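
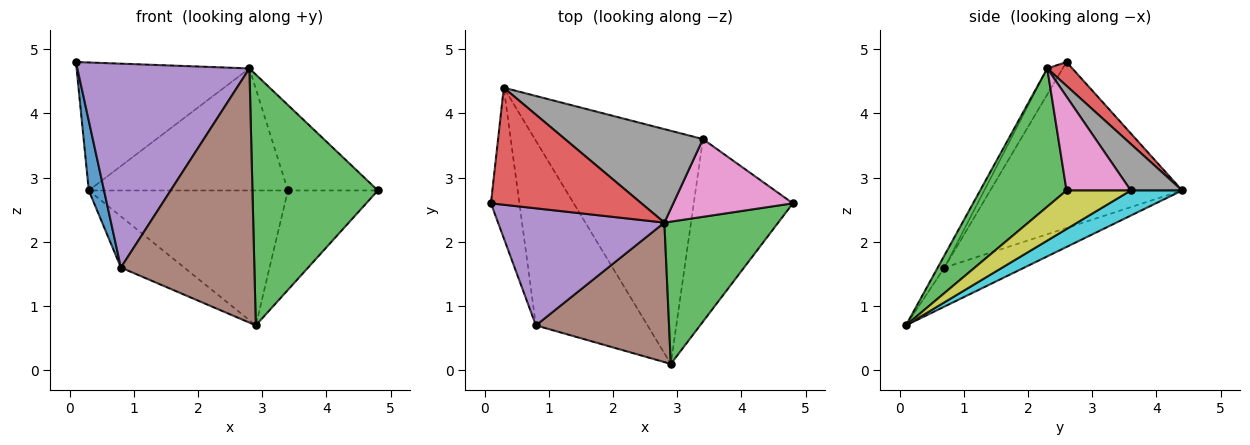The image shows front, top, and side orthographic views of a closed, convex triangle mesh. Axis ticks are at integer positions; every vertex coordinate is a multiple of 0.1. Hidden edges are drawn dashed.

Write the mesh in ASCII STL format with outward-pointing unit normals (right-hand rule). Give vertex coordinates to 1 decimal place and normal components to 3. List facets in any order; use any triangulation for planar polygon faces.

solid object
 facet normal -0.983 -0.078 -0.169
  outer loop
   vertex 0.8 0.7 1.6
   vertex 0.1 2.6 4.8
   vertex 0.3 4.4 2.8
  endloop
 endfacet
 facet normal -0.319 0.253 -0.913
  outer loop
   vertex 0.8 0.7 1.6
   vertex 0.3 4.4 2.8
   vertex 2.9 0.1 0.7
  endloop
 endfacet
 facet normal 0.514 -0.746 0.423
  outer loop
   vertex 2.8 2.3 4.7
   vertex 2.9 0.1 0.7
   vertex 4.8 2.6 2.8
  endloop
 endfacet
 facet normal 0.106 0.734 0.671
  outer loop
   vertex 2.8 2.3 4.7
   vertex 0.3 4.4 2.8
   vertex 0.1 2.6 4.8
  endloop
 endfacet
 facet normal -0.078 -0.865 0.496
  outer loop
   vertex 2.8 2.3 4.7
   vertex 0.1 2.6 4.8
   vertex 0.8 0.7 1.6
  endloop
 endfacet
 facet normal -0.044 -0.876 0.481
  outer loop
   vertex 2.8 2.3 4.7
   vertex 0.8 0.7 1.6
   vertex 2.9 0.1 0.7
  endloop
 endfacet
 facet normal 0.467 0.654 0.595
  outer loop
   vertex 3.4 3.6 2.8
   vertex 2.8 2.3 4.7
   vertex 4.8 2.6 2.8
  endloop
 endfacet
 facet normal 0.201 0.778 0.596
  outer loop
   vertex 3.4 3.6 2.8
   vertex 0.3 4.4 2.8
   vertex 2.8 2.3 4.7
  endloop
 endfacet
 facet normal 0.323 0.453 -0.831
  outer loop
   vertex 3.4 3.6 2.8
   vertex 4.8 2.6 2.8
   vertex 2.9 0.1 0.7
  endloop
 endfacet
 facet normal 0.128 0.497 -0.858
  outer loop
   vertex 3.4 3.6 2.8
   vertex 2.9 0.1 0.7
   vertex 0.3 4.4 2.8
  endloop
 endfacet
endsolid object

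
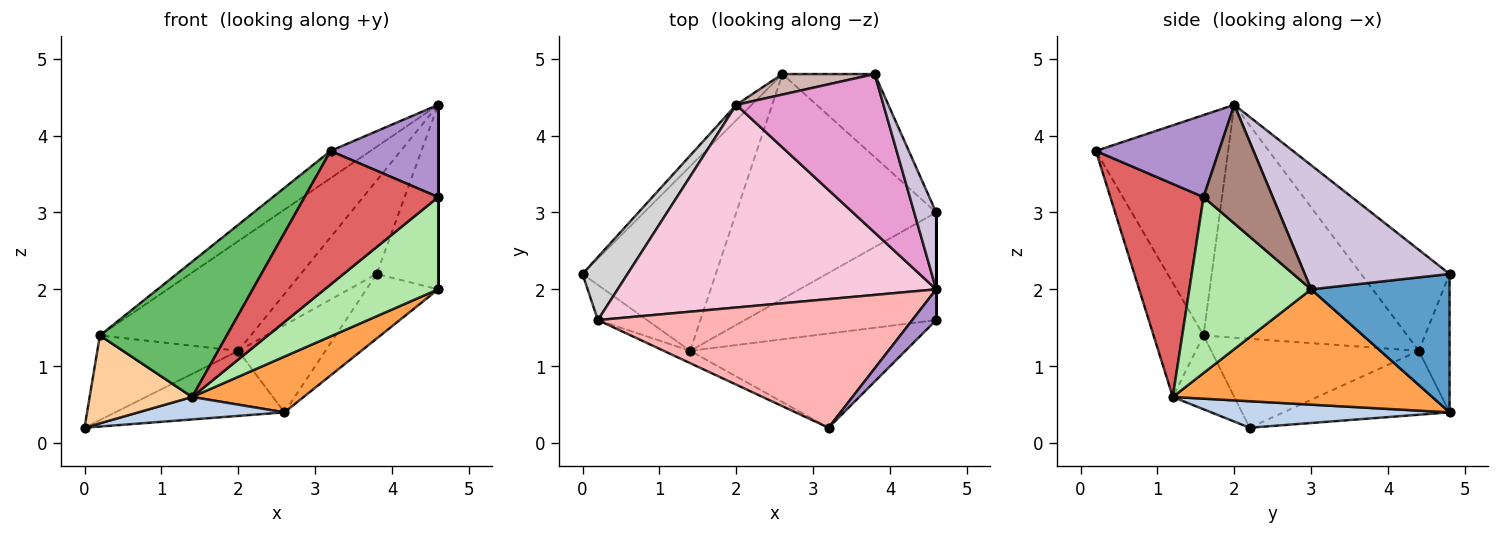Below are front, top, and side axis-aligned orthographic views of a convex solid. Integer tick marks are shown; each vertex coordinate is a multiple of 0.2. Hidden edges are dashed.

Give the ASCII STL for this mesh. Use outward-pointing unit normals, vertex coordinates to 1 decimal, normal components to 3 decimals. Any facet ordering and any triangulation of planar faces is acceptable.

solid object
 facet normal 0.764 0.396 -0.509
  outer loop
   vertex 2.6 4.8 0.4
   vertex 3.8 4.8 2.2
   vertex 4.6 3.0 2.0
  endloop
 endfacet
 facet normal 0.194 -0.119 -0.974
  outer loop
   vertex 1.4 1.2 0.6
   vertex 0.0 2.2 0.2
   vertex 2.6 4.8 0.4
  endloop
 endfacet
 facet normal 0.489 -0.210 -0.847
  outer loop
   vertex 1.4 1.2 0.6
   vertex 2.6 4.8 0.4
   vertex 4.6 3.0 2.0
  endloop
 endfacet
 facet normal -0.487 -0.811 -0.324
  outer loop
   vertex 0.2 1.6 1.4
   vertex 0.0 2.2 0.2
   vertex 1.4 1.2 0.6
  endloop
 endfacet
 facet normal -0.365 -0.927 -0.084
  outer loop
   vertex 0.2 1.6 1.4
   vertex 1.4 1.2 0.6
   vertex 3.2 0.2 3.8
  endloop
 endfacet
 facet normal 0.572 -0.534 -0.623
  outer loop
   vertex 4.6 1.6 3.2
   vertex 1.4 1.2 0.6
   vertex 4.6 3.0 2.0
  endloop
 endfacet
 facet normal 0.495 -0.710 -0.501
  outer loop
   vertex 4.6 1.6 3.2
   vertex 3.2 0.2 3.8
   vertex 1.4 1.2 0.6
  endloop
 endfacet
 facet normal -0.566 0.171 0.807
  outer loop
   vertex 4.6 2.0 4.4
   vertex 0.2 1.6 1.4
   vertex 3.2 0.2 3.8
  endloop
 endfacet
 facet normal 0.735 -0.643 0.214
  outer loop
   vertex 4.6 2.0 4.4
   vertex 3.2 0.2 3.8
   vertex 4.6 1.6 3.2
  endloop
 endfacet
 facet normal 0.908 0.386 0.161
  outer loop
   vertex 4.6 2.0 4.4
   vertex 4.6 3.0 2.0
   vertex 3.8 4.8 2.2
  endloop
 endfacet
 facet normal 1.000 0.000 0.000
  outer loop
   vertex 4.6 2.0 4.4
   vertex 4.6 1.6 3.2
   vertex 4.6 3.0 2.0
  endloop
 endfacet
 facet normal -0.325 0.921 0.217
  outer loop
   vertex 2.0 4.4 1.2
   vertex 3.8 4.8 2.2
   vertex 2.6 4.8 0.4
  endloop
 endfacet
 facet normal -0.509 0.437 0.741
  outer loop
   vertex 2.0 4.4 1.2
   vertex 4.6 2.0 4.4
   vertex 3.8 4.8 2.2
  endloop
 endfacet
 facet normal -0.541 0.400 0.740
  outer loop
   vertex 2.0 4.4 1.2
   vertex 0.2 1.6 1.4
   vertex 4.6 2.0 4.4
  endloop
 endfacet
 facet normal -0.691 0.704 -0.166
  outer loop
   vertex 2.0 4.4 1.2
   vertex 2.6 4.8 0.4
   vertex 0.0 2.2 0.2
  endloop
 endfacet
 facet normal -0.763 0.518 0.386
  outer loop
   vertex 2.0 4.4 1.2
   vertex 0.0 2.2 0.2
   vertex 0.2 1.6 1.4
  endloop
 endfacet
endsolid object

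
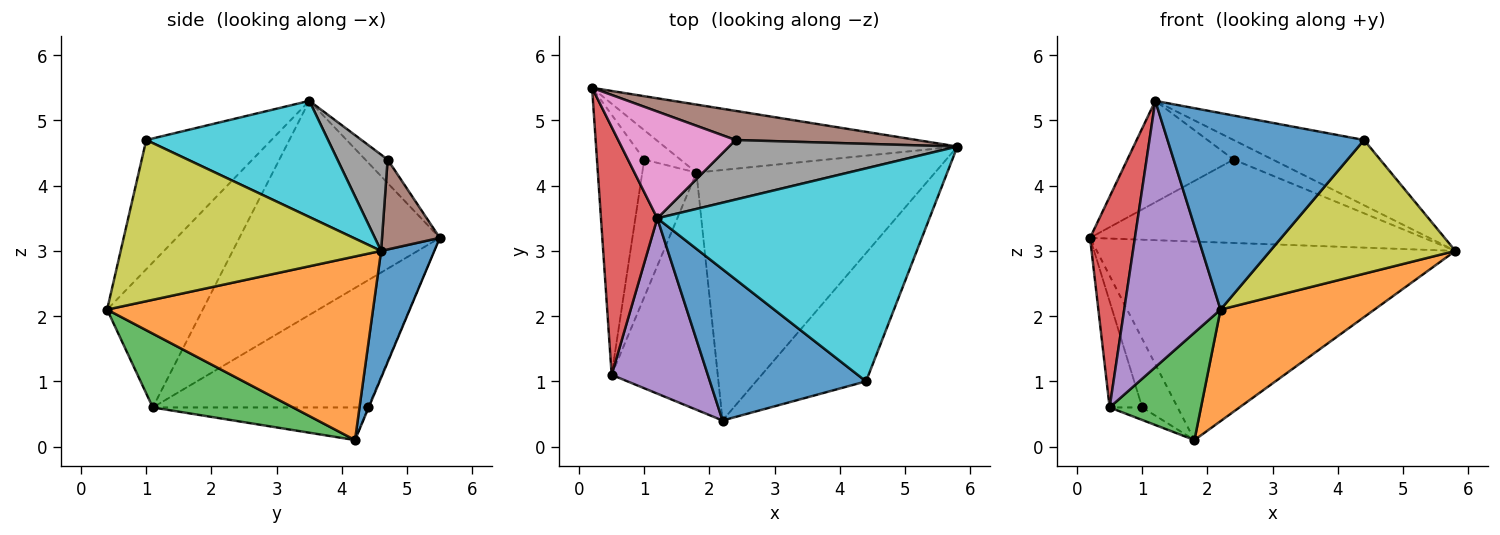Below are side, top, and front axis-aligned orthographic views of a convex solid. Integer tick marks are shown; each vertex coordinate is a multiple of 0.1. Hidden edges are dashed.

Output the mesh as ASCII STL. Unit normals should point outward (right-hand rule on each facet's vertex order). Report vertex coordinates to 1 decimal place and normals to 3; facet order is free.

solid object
 facet normal 0.139 0.937 -0.321
  outer loop
   vertex 1.8 4.2 0.1
   vertex 0.2 5.5 3.2
   vertex 5.8 4.6 3.0
  endloop
 endfacet
 facet normal 0.575 -0.333 -0.747
  outer loop
   vertex 1.8 4.2 0.1
   vertex 5.8 4.6 3.0
   vertex 2.2 0.4 2.1
  endloop
 endfacet
 facet normal 0.535 -0.349 -0.769
  outer loop
   vertex 0.5 1.1 0.6
   vertex 1.8 4.2 0.1
   vertex 2.2 0.4 2.1
  endloop
 endfacet
 facet normal -0.945 -0.211 0.249
  outer loop
   vertex 0.5 1.1 0.6
   vertex 1.2 3.5 5.3
   vertex 0.2 5.5 3.2
  endloop
 endfacet
 facet normal -0.638 -0.643 0.423
  outer loop
   vertex 0.5 1.1 0.6
   vertex 2.2 0.4 2.1
   vertex 1.2 3.5 5.3
  endloop
 endfacet
 facet normal 0.161 0.932 0.325
  outer loop
   vertex 2.4 4.7 4.4
   vertex 5.8 4.6 3.0
   vertex 0.2 5.5 3.2
  endloop
 endfacet
 facet normal -0.143 0.682 0.717
  outer loop
   vertex 2.4 4.7 4.4
   vertex 0.2 5.5 3.2
   vertex 1.2 3.5 5.3
  endloop
 endfacet
 facet normal 0.372 0.290 0.882
  outer loop
   vertex 2.4 4.7 4.4
   vertex 1.2 3.5 5.3
   vertex 5.8 4.6 3.0
  endloop
 endfacet
 facet normal 0.712 -0.506 -0.486
  outer loop
   vertex 4.4 1.0 4.7
   vertex 2.2 0.4 2.1
   vertex 5.8 4.6 3.0
  endloop
 endfacet
 facet normal 0.378 0.271 0.885
  outer loop
   vertex 4.4 1.0 4.7
   vertex 5.8 4.6 3.0
   vertex 1.2 3.5 5.3
  endloop
 endfacet
 facet normal -0.451 -0.707 0.545
  outer loop
   vertex 4.4 1.0 4.7
   vertex 1.2 3.5 5.3
   vertex 2.2 0.4 2.1
  endloop
 endfacet
 facet normal -0.016 0.919 -0.394
  outer loop
   vertex 1.0 4.4 0.6
   vertex 0.2 5.5 3.2
   vertex 1.8 4.2 0.1
  endloop
 endfacet
 facet normal -0.928 0.141 -0.345
  outer loop
   vertex 1.0 4.4 0.6
   vertex 0.5 1.1 0.6
   vertex 0.2 5.5 3.2
  endloop
 endfacet
 facet normal -0.514 0.078 -0.854
  outer loop
   vertex 1.0 4.4 0.6
   vertex 1.8 4.2 0.1
   vertex 0.5 1.1 0.6
  endloop
 endfacet
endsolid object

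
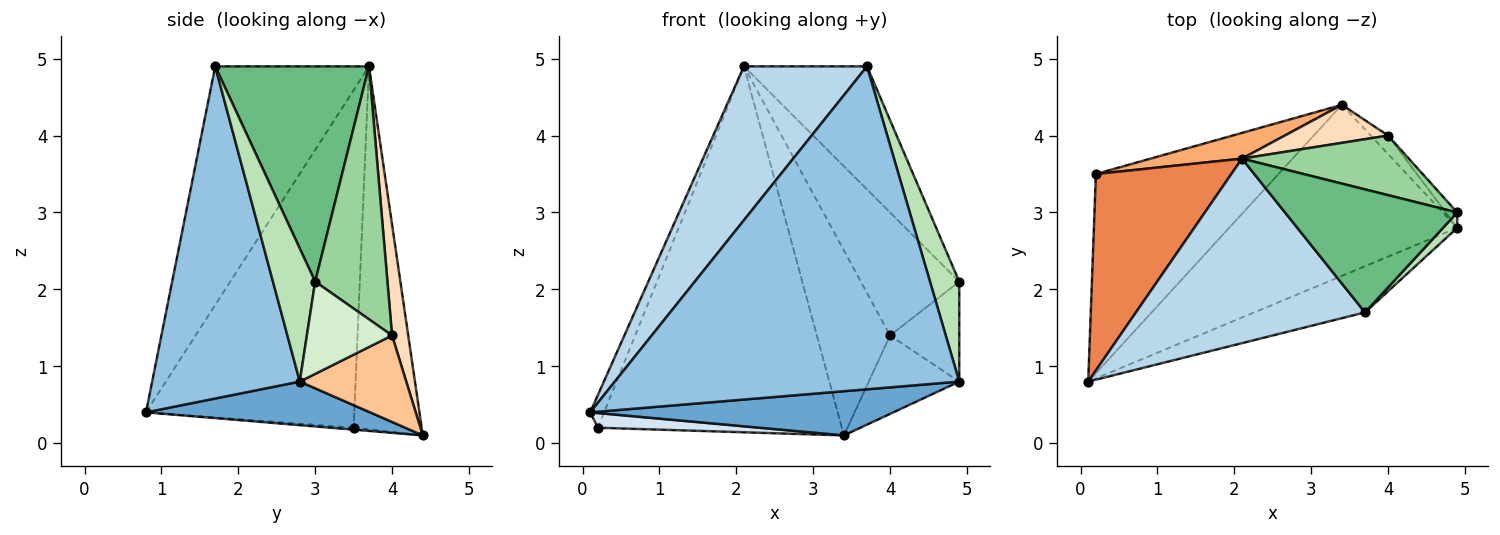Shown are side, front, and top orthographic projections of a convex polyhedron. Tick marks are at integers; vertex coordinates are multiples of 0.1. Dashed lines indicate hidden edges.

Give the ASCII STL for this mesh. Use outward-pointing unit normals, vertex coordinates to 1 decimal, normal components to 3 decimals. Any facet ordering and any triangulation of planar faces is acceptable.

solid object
 facet normal 0.182 -0.246 -0.952
  outer loop
   vertex 3.4 4.4 0.1
   vertex 4.9 2.8 0.8
   vertex 0.1 0.8 0.4
  endloop
 endfacet
 facet normal 0.391 -0.911 -0.130
  outer loop
   vertex 3.7 1.7 4.9
   vertex 0.1 0.8 0.4
   vertex 4.9 2.8 0.8
  endloop
 endfacet
 facet normal -0.625 -0.500 0.600
  outer loop
   vertex 3.7 1.7 4.9
   vertex 2.1 3.7 4.9
   vertex 0.1 0.8 0.4
  endloop
 endfacet
 facet normal -0.010 -0.073 -0.997
  outer loop
   vertex 0.2 3.5 0.2
   vertex 3.4 4.4 0.1
   vertex 0.1 0.8 0.4
  endloop
 endfacet
 facet normal -0.926 0.062 0.372
  outer loop
   vertex 0.2 3.5 0.2
   vertex 0.1 0.8 0.4
   vertex 2.1 3.7 4.9
  endloop
 endfacet
 facet normal -0.268 0.961 0.068
  outer loop
   vertex 0.2 3.5 0.2
   vertex 2.1 3.7 4.9
   vertex 3.4 4.4 0.1
  endloop
 endfacet
 facet normal 0.753 0.640 -0.151
  outer loop
   vertex 4.0 4.0 1.4
   vertex 4.9 2.8 0.8
   vertex 3.4 4.4 0.1
  endloop
 endfacet
 facet normal 0.212 0.957 0.197
  outer loop
   vertex 4.0 4.0 1.4
   vertex 3.4 4.4 0.1
   vertex 2.1 3.7 4.9
  endloop
 endfacet
 facet normal 0.662 0.530 0.530
  outer loop
   vertex 4.9 3.0 2.1
   vertex 2.1 3.7 4.9
   vertex 3.7 1.7 4.9
  endloop
 endfacet
 facet normal 0.551 0.751 0.364
  outer loop
   vertex 4.9 3.0 2.1
   vertex 4.0 4.0 1.4
   vertex 2.1 3.7 4.9
  endloop
 endfacet
 facet normal 0.819 -0.568 0.087
  outer loop
   vertex 4.9 3.0 2.1
   vertex 3.7 1.7 4.9
   vertex 4.9 2.8 0.8
  endloop
 endfacet
 facet normal 0.772 0.628 -0.097
  outer loop
   vertex 4.9 3.0 2.1
   vertex 4.9 2.8 0.8
   vertex 4.0 4.0 1.4
  endloop
 endfacet
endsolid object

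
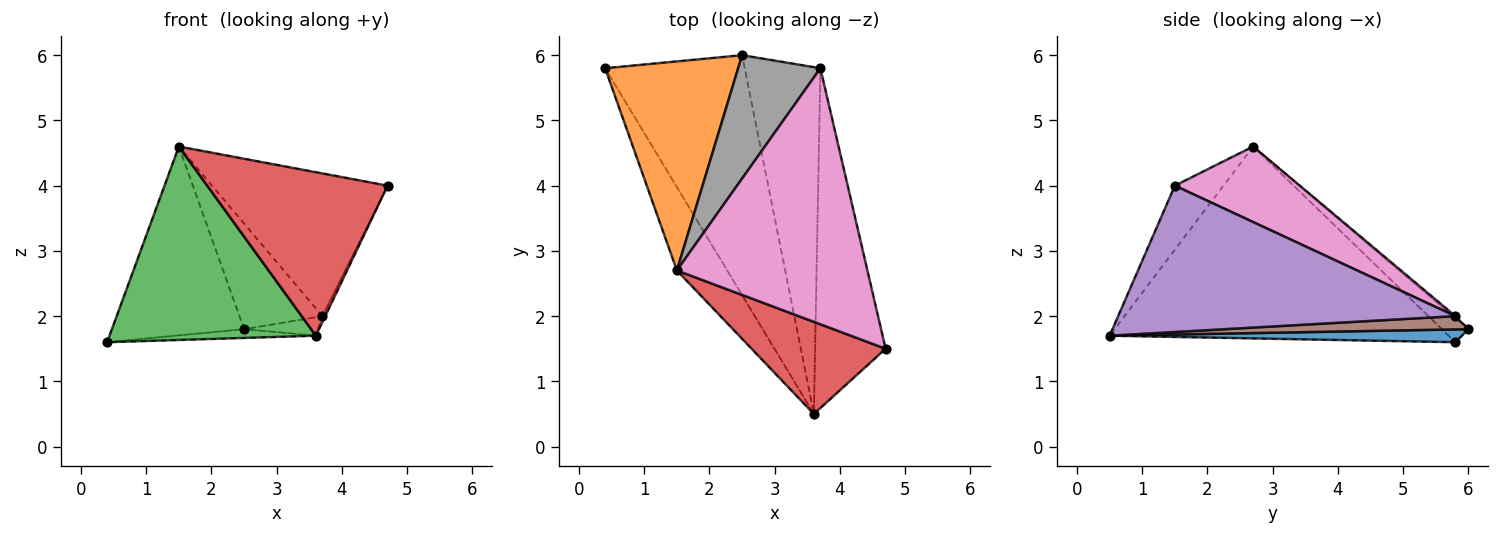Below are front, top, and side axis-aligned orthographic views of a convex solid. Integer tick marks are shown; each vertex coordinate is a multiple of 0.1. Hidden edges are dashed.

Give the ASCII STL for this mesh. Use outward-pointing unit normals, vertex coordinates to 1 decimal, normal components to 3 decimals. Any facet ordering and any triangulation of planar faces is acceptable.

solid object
 facet normal 0.091 0.036 -0.995
  outer loop
   vertex 3.6 0.5 1.7
   vertex 0.4 5.8 1.6
   vertex 2.5 6.0 1.8
  endloop
 endfacet
 facet normal -0.133 0.664 0.735
  outer loop
   vertex 1.5 2.7 4.6
   vertex 2.5 6.0 1.8
   vertex 0.4 5.8 1.6
  endloop
 endfacet
 facet normal -0.834 -0.507 -0.219
  outer loop
   vertex 1.5 2.7 4.6
   vertex 0.4 5.8 1.6
   vertex 3.6 0.5 1.7
  endloop
 endfacet
 facet normal -0.228 -0.848 0.478
  outer loop
   vertex 1.5 2.7 4.6
   vertex 3.6 0.5 1.7
   vertex 4.7 1.5 4.0
  endloop
 endfacet
 facet normal 0.901 0.008 -0.434
  outer loop
   vertex 3.7 5.8 2.0
   vertex 4.7 1.5 4.0
   vertex 3.6 0.5 1.7
  endloop
 endfacet
 facet normal 0.173 0.052 -0.984
  outer loop
   vertex 3.7 5.8 2.0
   vertex 3.6 0.5 1.7
   vertex 2.5 6.0 1.8
  endloop
 endfacet
 facet normal 0.327 0.460 0.825
  outer loop
   vertex 3.7 5.8 2.0
   vertex 1.5 2.7 4.6
   vertex 4.7 1.5 4.0
  endloop
 endfacet
 facet normal -0.018 0.650 0.760
  outer loop
   vertex 3.7 5.8 2.0
   vertex 2.5 6.0 1.8
   vertex 1.5 2.7 4.6
  endloop
 endfacet
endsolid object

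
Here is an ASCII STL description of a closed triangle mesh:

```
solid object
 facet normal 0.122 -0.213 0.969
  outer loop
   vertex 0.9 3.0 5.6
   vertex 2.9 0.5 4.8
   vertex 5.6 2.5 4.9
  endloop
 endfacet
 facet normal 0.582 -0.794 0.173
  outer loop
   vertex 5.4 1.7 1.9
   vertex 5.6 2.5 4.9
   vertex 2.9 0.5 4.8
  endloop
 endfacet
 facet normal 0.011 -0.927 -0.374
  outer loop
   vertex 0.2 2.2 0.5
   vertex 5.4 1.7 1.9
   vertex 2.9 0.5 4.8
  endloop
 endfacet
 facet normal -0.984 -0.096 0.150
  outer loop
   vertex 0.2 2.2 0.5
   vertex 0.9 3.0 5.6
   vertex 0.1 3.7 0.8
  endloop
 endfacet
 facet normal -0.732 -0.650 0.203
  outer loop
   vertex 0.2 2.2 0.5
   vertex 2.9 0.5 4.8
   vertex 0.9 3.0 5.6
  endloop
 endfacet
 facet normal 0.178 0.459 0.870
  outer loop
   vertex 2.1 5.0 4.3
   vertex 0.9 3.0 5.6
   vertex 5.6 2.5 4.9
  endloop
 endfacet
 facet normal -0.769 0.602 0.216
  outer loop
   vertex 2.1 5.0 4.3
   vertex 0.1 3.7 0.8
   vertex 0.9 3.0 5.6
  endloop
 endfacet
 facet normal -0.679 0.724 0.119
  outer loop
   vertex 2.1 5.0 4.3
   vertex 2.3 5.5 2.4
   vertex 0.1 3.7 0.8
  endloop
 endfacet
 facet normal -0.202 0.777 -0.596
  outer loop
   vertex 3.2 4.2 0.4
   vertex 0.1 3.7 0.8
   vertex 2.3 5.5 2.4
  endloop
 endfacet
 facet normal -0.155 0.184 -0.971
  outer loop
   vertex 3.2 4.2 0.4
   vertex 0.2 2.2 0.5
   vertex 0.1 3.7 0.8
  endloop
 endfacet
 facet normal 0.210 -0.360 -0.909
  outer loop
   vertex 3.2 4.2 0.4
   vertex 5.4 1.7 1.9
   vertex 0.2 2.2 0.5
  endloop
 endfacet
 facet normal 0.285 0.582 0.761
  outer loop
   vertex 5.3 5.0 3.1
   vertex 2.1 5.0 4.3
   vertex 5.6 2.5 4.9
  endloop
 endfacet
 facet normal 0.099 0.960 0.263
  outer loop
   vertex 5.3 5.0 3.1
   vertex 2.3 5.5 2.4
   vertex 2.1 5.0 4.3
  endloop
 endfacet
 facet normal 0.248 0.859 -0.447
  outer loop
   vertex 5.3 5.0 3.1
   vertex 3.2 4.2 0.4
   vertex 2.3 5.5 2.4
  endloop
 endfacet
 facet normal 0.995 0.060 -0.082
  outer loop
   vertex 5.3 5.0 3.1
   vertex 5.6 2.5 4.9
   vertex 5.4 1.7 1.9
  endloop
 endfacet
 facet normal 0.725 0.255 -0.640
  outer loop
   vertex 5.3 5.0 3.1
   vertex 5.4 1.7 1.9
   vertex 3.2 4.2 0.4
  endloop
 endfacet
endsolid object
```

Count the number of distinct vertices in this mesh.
10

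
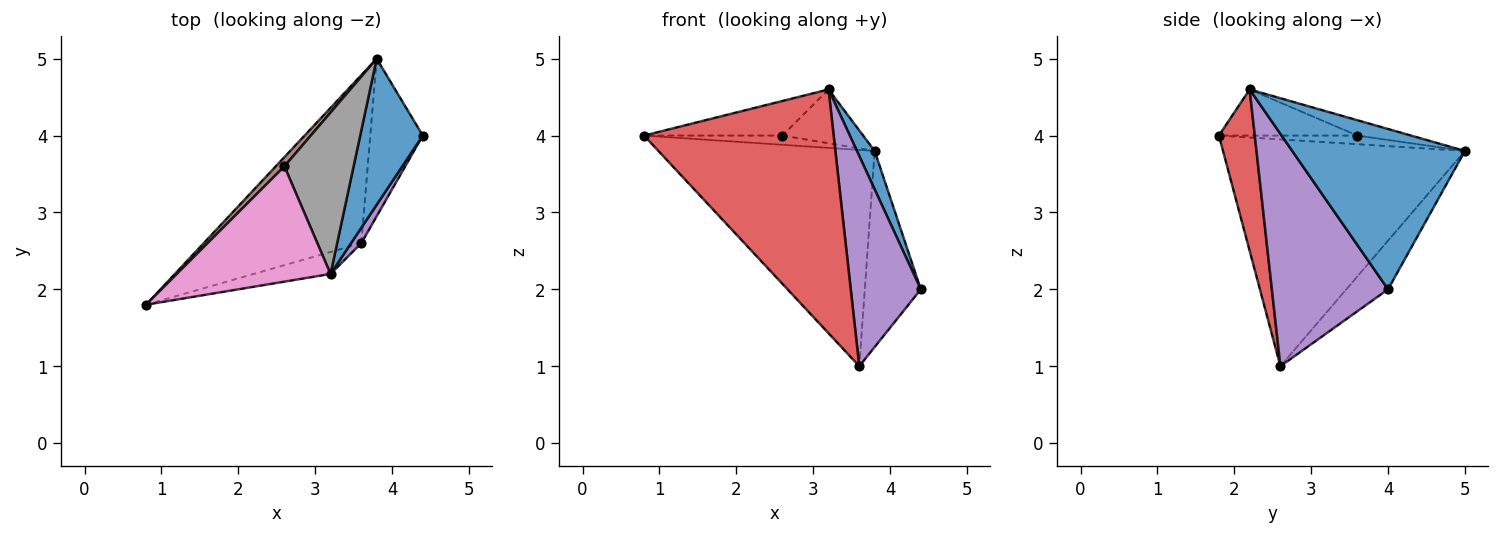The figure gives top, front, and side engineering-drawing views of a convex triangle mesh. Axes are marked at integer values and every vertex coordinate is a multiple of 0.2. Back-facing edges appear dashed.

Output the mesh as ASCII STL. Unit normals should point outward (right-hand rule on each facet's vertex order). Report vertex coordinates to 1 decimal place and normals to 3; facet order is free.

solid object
 facet normal 0.927 -0.095 0.362
  outer loop
   vertex 3.2 2.2 4.6
   vertex 4.4 4.0 2.0
   vertex 3.8 5.0 3.8
  endloop
 endfacet
 facet normal -0.662 0.592 -0.460
  outer loop
   vertex 3.6 2.6 1.0
   vertex 0.8 1.8 4.0
   vertex 3.8 5.0 3.8
  endloop
 endfacet
 facet normal -0.502 0.674 -0.542
  outer loop
   vertex 3.6 2.6 1.0
   vertex 3.8 5.0 3.8
   vertex 4.4 4.0 2.0
  endloop
 endfacet
 facet normal 0.185 -0.979 -0.088
  outer loop
   vertex 3.6 2.6 1.0
   vertex 3.2 2.2 4.6
   vertex 0.8 1.8 4.0
  endloop
 endfacet
 facet normal 0.856 -0.516 0.038
  outer loop
   vertex 3.6 2.6 1.0
   vertex 4.4 4.0 2.0
   vertex 3.2 2.2 4.6
  endloop
 endfacet
 facet normal -0.577 0.577 0.577
  outer loop
   vertex 2.6 3.6 4.0
   vertex 3.8 5.0 3.8
   vertex 0.8 1.8 4.0
  endloop
 endfacet
 facet normal -0.276 0.276 0.921
  outer loop
   vertex 2.6 3.6 4.0
   vertex 0.8 1.8 4.0
   vertex 3.2 2.2 4.6
  endloop
 endfacet
 facet normal -0.206 0.309 0.928
  outer loop
   vertex 2.6 3.6 4.0
   vertex 3.2 2.2 4.6
   vertex 3.8 5.0 3.8
  endloop
 endfacet
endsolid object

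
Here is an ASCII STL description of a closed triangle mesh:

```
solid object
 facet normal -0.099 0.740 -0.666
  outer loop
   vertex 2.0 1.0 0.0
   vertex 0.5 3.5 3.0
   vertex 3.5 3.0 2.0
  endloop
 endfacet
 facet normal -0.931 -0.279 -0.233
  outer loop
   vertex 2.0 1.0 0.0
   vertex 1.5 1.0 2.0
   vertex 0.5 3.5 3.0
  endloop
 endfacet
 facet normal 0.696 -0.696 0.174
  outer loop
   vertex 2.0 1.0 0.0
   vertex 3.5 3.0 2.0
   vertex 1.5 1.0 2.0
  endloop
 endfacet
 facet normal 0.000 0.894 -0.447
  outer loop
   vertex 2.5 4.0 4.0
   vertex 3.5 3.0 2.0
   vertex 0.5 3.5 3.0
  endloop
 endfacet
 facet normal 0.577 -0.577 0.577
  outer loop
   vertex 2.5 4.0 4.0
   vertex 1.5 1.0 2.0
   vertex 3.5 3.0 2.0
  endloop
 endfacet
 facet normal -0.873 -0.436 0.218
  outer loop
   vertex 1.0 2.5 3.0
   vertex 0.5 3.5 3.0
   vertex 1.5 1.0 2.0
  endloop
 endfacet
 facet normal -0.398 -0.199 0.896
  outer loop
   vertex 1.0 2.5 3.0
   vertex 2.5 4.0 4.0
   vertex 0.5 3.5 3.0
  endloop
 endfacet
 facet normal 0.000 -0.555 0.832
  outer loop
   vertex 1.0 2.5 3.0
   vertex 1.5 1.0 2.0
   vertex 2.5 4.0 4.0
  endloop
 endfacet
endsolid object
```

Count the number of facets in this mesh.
8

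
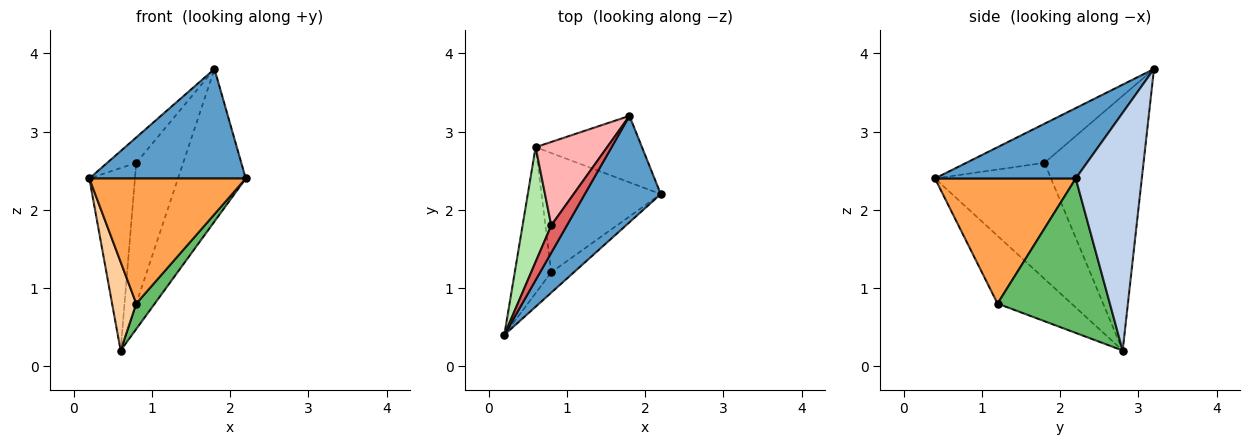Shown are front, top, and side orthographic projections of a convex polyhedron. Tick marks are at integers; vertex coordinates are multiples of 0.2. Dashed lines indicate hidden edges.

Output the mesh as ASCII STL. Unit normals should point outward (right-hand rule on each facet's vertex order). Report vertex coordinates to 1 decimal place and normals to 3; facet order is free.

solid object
 facet normal 0.542 -0.603 0.585
  outer loop
   vertex 1.8 3.2 3.8
   vertex 0.2 0.4 2.4
   vertex 2.2 2.2 2.4
  endloop
 endfacet
 facet normal 0.666 0.684 -0.298
  outer loop
   vertex 1.8 3.2 3.8
   vertex 2.2 2.2 2.4
   vertex 0.6 2.8 0.2
  endloop
 endfacet
 facet normal 0.664 -0.738 -0.120
  outer loop
   vertex 0.8 1.2 0.8
   vertex 2.2 2.2 2.4
   vertex 0.2 0.4 2.4
  endloop
 endfacet
 facet normal -0.846 -0.277 -0.456
  outer loop
   vertex 0.8 1.2 0.8
   vertex 0.2 0.4 2.4
   vertex 0.6 2.8 0.2
  endloop
 endfacet
 facet normal 0.785 -0.129 -0.606
  outer loop
   vertex 0.8 1.2 0.8
   vertex 0.6 2.8 0.2
   vertex 2.2 2.2 2.4
  endloop
 endfacet
 facet normal -0.907 0.357 0.224
  outer loop
   vertex 0.8 1.8 2.6
   vertex 0.6 2.8 0.2
   vertex 0.2 0.4 2.4
  endloop
 endfacet
 facet normal -0.878 0.326 0.351
  outer loop
   vertex 0.8 1.8 2.6
   vertex 0.2 0.4 2.4
   vertex 1.8 3.2 3.8
  endloop
 endfacet
 facet normal -0.876 0.415 0.246
  outer loop
   vertex 0.8 1.8 2.6
   vertex 1.8 3.2 3.8
   vertex 0.6 2.8 0.2
  endloop
 endfacet
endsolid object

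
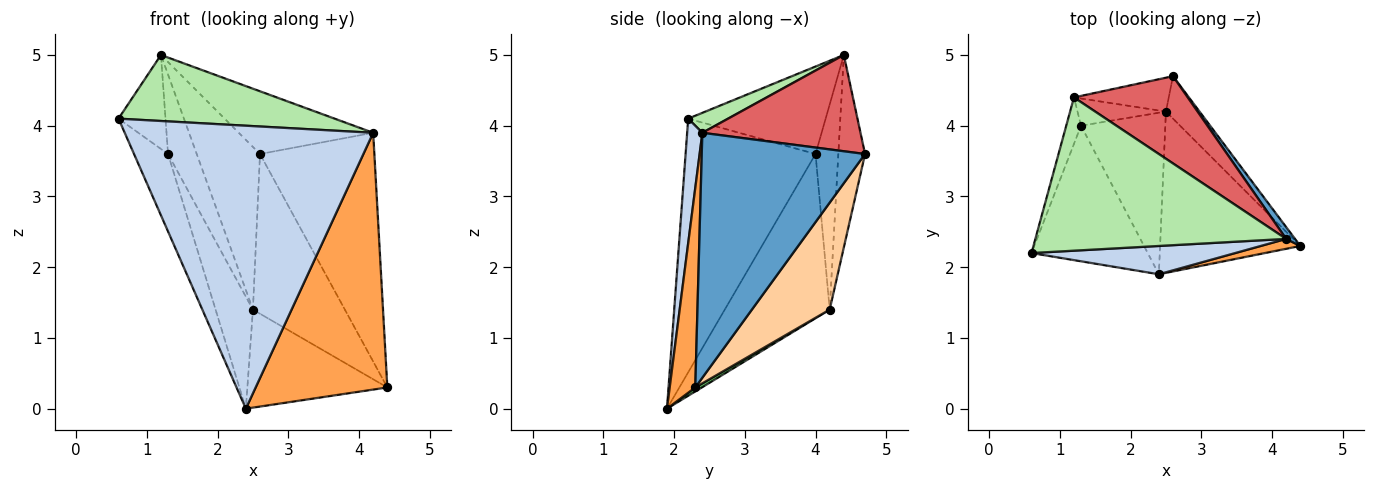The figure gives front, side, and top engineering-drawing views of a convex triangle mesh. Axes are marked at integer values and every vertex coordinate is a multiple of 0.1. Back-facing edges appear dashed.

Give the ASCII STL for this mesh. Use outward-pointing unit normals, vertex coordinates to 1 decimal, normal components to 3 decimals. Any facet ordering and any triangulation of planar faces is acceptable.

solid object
 facet normal 0.819 0.573 0.030
  outer loop
   vertex 4.2 2.4 3.9
   vertex 4.4 2.3 0.3
   vertex 2.6 4.7 3.6
  endloop
 endfacet
 facet normal 0.061 -0.993 0.099
  outer loop
   vertex 4.2 2.4 3.9
   vertex 0.6 2.2 4.1
   vertex 2.4 1.9 0.0
  endloop
 endfacet
 facet normal 0.191 -0.981 0.038
  outer loop
   vertex 4.2 2.4 3.9
   vertex 2.4 1.9 0.0
   vertex 4.4 2.3 0.3
  endloop
 endfacet
 facet normal 0.633 0.748 -0.199
  outer loop
   vertex 2.5 4.2 1.4
   vertex 2.6 4.7 3.6
   vertex 4.4 2.3 0.3
  endloop
 endfacet
 facet normal 0.024 0.519 -0.854
  outer loop
   vertex 2.5 4.2 1.4
   vertex 4.4 2.3 0.3
   vertex 2.4 1.9 0.0
  endloop
 endfacet
 facet normal 0.073 -0.395 0.916
  outer loop
   vertex 1.2 4.4 5.0
   vertex 0.6 2.2 4.1
   vertex 4.2 2.4 3.9
  endloop
 endfacet
 facet normal 0.566 0.481 0.669
  outer loop
   vertex 1.2 4.4 5.0
   vertex 4.2 2.4 3.9
   vertex 2.6 4.7 3.6
  endloop
 endfacet
 facet normal -0.382 0.905 -0.188
  outer loop
   vertex 1.2 4.4 5.0
   vertex 2.6 4.7 3.6
   vertex 2.5 4.2 1.4
  endloop
 endfacet
 facet normal -0.884 0.231 -0.405
  outer loop
   vertex 1.3 4.0 3.6
   vertex 2.4 1.9 0.0
   vertex 0.6 2.2 4.1
  endloop
 endfacet
 facet normal -0.848 0.302 -0.435
  outer loop
   vertex 1.3 4.0 3.6
   vertex 2.5 4.2 1.4
   vertex 2.4 1.9 0.0
  endloop
 endfacet
 facet normal -0.934 0.319 -0.158
  outer loop
   vertex 1.3 4.0 3.6
   vertex 0.6 2.2 4.1
   vertex 1.2 4.4 5.0
  endloop
 endfacet
 facet normal -0.601 0.756 -0.259
  outer loop
   vertex 1.3 4.0 3.6
   vertex 1.2 4.4 5.0
   vertex 2.5 4.2 1.4
  endloop
 endfacet
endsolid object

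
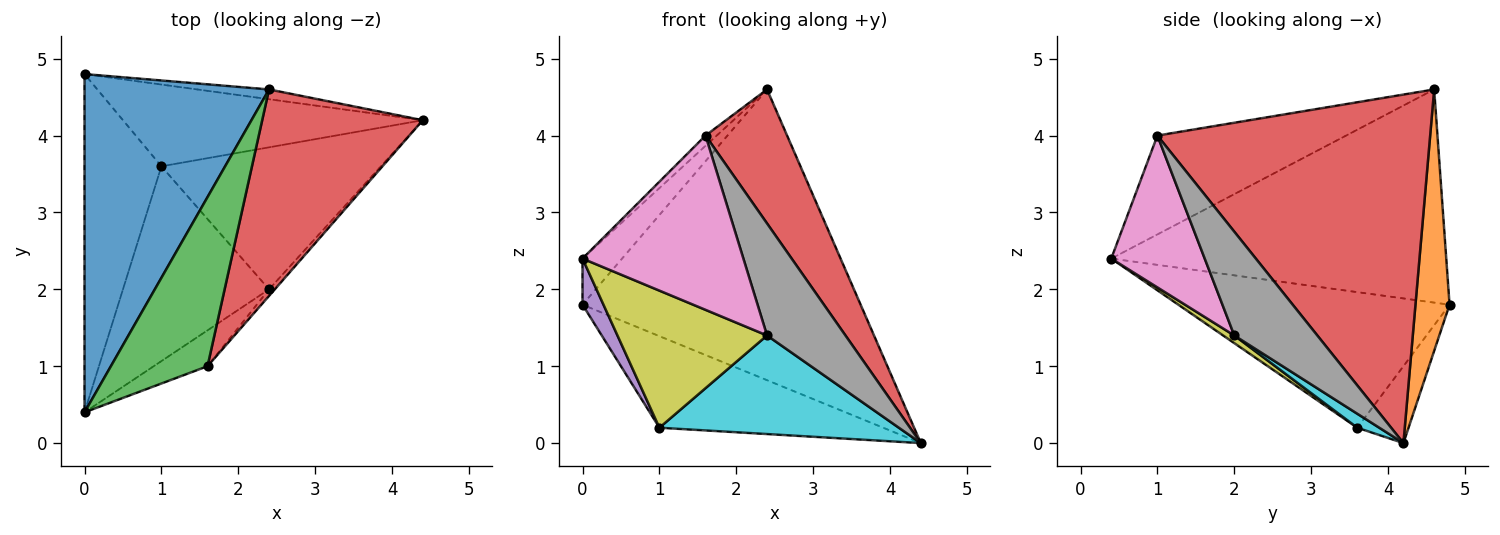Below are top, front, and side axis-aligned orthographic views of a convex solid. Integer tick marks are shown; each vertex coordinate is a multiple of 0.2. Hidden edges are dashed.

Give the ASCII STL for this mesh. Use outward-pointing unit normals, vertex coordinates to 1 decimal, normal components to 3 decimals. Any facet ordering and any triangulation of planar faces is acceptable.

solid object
 facet normal -0.753 0.089 0.652
  outer loop
   vertex 2.4 4.6 4.6
   vertex 0.0 4.8 1.8
   vertex 0.0 0.4 2.4
  endloop
 endfacet
 facet normal 0.122 0.992 -0.033
  outer loop
   vertex 2.4 4.6 4.6
   vertex 4.4 4.2 0.0
   vertex 0.0 4.8 1.8
  endloop
 endfacet
 facet normal -0.714 0.042 0.698
  outer loop
   vertex 1.6 1.0 4.0
   vertex 2.4 4.6 4.6
   vertex 0.0 0.4 2.4
  endloop
 endfacet
 facet normal 0.876 -0.262 0.404
  outer loop
   vertex 1.6 1.0 4.0
   vertex 4.4 4.2 0.0
   vertex 2.4 4.6 4.6
  endloop
 endfacet
 facet normal -0.868 -0.067 -0.492
  outer loop
   vertex 1.0 3.6 0.2
   vertex 0.0 0.4 2.4
   vertex 0.0 4.8 1.8
  endloop
 endfacet
 facet normal -0.168 0.735 -0.657
  outer loop
   vertex 1.0 3.6 0.2
   vertex 0.0 4.8 1.8
   vertex 4.4 4.2 0.0
  endloop
 endfacet
 facet normal 0.495 -0.851 -0.175
  outer loop
   vertex 2.4 2.0 1.4
   vertex 1.6 1.0 4.0
   vertex 0.0 0.4 2.4
  endloop
 endfacet
 facet normal 0.726 -0.686 -0.040
  outer loop
   vertex 2.4 2.0 1.4
   vertex 4.4 4.2 0.0
   vertex 1.6 1.0 4.0
  endloop
 endfacet
 facet normal 0.043 -0.575 -0.817
  outer loop
   vertex 2.4 2.0 1.4
   vertex 0.0 0.4 2.4
   vertex 1.0 3.6 0.2
  endloop
 endfacet
 facet normal 0.052 -0.570 -0.820
  outer loop
   vertex 2.4 2.0 1.4
   vertex 1.0 3.6 0.2
   vertex 4.4 4.2 0.0
  endloop
 endfacet
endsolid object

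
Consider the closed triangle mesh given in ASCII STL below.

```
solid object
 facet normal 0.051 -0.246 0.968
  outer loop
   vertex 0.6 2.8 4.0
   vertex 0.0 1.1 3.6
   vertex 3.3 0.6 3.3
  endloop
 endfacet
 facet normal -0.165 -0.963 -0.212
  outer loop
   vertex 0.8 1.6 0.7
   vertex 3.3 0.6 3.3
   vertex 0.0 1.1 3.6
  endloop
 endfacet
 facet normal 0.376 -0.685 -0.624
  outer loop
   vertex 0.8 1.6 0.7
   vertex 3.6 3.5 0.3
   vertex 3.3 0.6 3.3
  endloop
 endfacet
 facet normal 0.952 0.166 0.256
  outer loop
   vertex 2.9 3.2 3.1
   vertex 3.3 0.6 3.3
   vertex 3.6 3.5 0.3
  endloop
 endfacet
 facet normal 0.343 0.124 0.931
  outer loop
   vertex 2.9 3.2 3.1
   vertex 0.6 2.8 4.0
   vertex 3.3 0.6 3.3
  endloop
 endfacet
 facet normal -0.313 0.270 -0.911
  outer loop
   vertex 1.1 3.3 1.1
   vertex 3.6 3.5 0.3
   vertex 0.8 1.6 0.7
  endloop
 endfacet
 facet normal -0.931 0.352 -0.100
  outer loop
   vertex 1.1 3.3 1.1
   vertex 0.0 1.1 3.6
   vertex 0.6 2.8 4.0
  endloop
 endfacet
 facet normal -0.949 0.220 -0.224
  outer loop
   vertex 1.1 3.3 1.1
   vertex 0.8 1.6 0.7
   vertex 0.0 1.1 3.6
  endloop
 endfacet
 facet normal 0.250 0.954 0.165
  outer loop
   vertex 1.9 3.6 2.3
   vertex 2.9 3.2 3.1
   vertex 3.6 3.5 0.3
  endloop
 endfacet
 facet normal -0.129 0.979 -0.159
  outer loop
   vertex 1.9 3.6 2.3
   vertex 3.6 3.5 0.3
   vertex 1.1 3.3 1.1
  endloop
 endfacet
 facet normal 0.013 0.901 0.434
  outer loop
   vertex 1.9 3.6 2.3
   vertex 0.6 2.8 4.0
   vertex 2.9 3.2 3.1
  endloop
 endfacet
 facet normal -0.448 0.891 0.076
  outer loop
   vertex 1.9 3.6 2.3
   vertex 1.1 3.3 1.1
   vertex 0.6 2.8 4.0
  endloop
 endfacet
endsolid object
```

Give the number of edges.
18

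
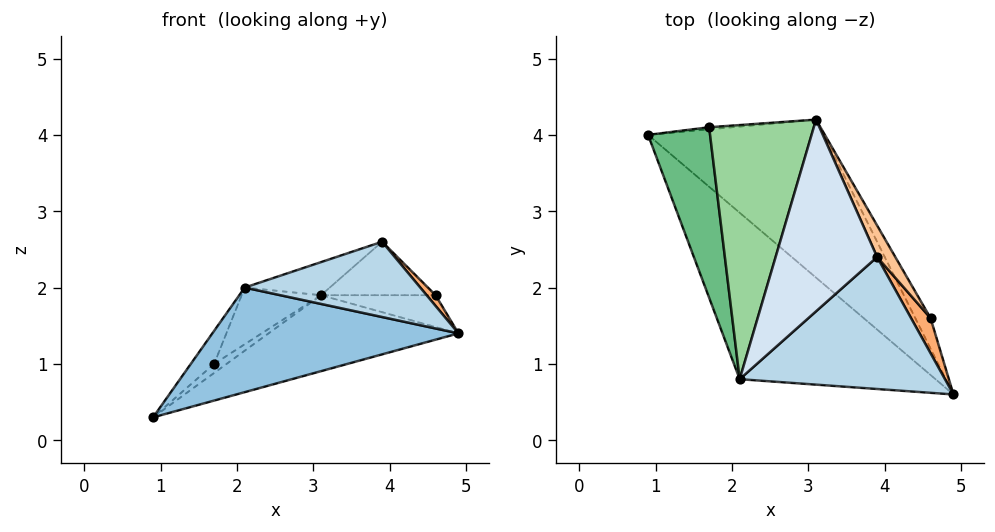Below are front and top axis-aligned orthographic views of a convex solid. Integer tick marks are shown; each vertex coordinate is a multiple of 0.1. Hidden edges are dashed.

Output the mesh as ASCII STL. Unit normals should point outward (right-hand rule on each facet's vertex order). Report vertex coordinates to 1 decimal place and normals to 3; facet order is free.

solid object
 facet normal 0.525 0.369 -0.767
  outer loop
   vertex 3.1 4.2 1.9
   vertex 4.9 0.6 1.4
   vertex 0.9 4.0 0.3
  endloop
 endfacet
 facet normal -0.214 -0.520 -0.827
  outer loop
   vertex 2.1 0.8 2.0
   vertex 0.9 4.0 0.3
   vertex 4.9 0.6 1.4
  endloop
 endfacet
 facet normal 0.149 -0.490 0.859
  outer loop
   vertex 2.1 0.8 2.0
   vertex 4.9 0.6 1.4
   vertex 3.9 2.4 2.6
  endloop
 endfacet
 facet normal -0.432 0.153 0.889
  outer loop
   vertex 2.1 0.8 2.0
   vertex 3.9 2.4 2.6
   vertex 3.1 4.2 1.9
  endloop
 endfacet
 facet normal 0.781 0.451 -0.433
  outer loop
   vertex 4.6 1.6 1.9
   vertex 4.9 0.6 1.4
   vertex 3.1 4.2 1.9
  endloop
 endfacet
 facet normal 0.529 -0.247 0.812
  outer loop
   vertex 4.6 1.6 1.9
   vertex 3.9 2.4 2.6
   vertex 4.9 0.6 1.4
  endloop
 endfacet
 facet normal 0.831 0.479 0.283
  outer loop
   vertex 4.6 1.6 1.9
   vertex 3.1 4.2 1.9
   vertex 3.9 2.4 2.6
  endloop
 endfacet
 facet normal 0.075 0.972 -0.224
  outer loop
   vertex 1.7 4.1 1.0
   vertex 3.1 4.2 1.9
   vertex 0.9 4.0 0.3
  endloop
 endfacet
 facet normal -0.662 0.143 0.736
  outer loop
   vertex 1.7 4.1 1.0
   vertex 0.9 4.0 0.3
   vertex 2.1 0.8 2.0
  endloop
 endfacet
 facet normal -0.541 0.183 0.821
  outer loop
   vertex 1.7 4.1 1.0
   vertex 2.1 0.8 2.0
   vertex 3.1 4.2 1.9
  endloop
 endfacet
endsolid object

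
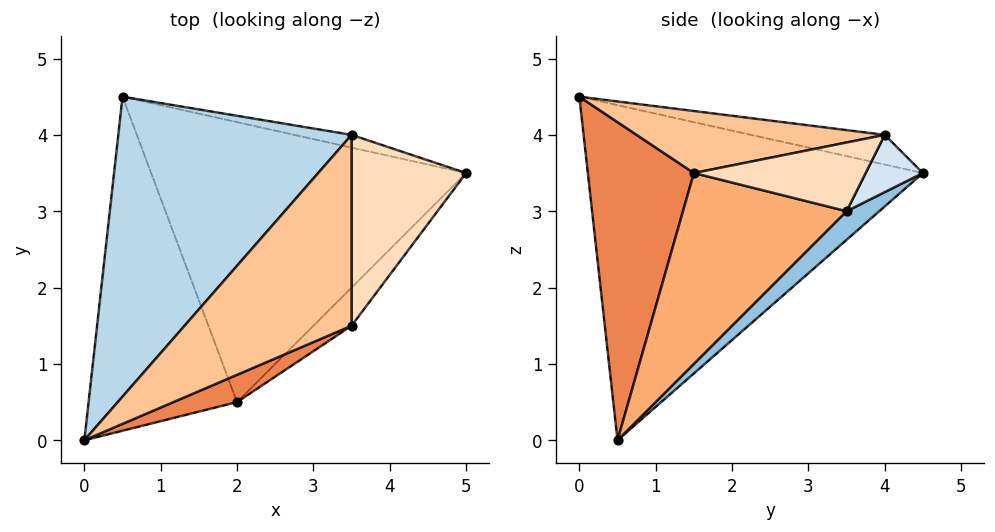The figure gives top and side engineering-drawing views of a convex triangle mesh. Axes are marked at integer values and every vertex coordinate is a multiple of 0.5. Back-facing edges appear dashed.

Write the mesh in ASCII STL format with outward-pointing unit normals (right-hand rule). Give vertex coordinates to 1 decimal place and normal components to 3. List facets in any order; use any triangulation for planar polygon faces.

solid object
 facet normal -0.914 0.012 -0.405
  outer loop
   vertex 2.0 0.5 0.0
   vertex 0.0 0.0 4.5
   vertex 0.5 4.5 3.5
  endloop
 endfacet
 facet normal 0.067 0.671 -0.738
  outer loop
   vertex 2.0 0.5 0.0
   vertex 0.5 4.5 3.5
   vertex 5.0 3.5 3.0
  endloop
 endfacet
 facet normal -0.123 0.228 0.966
  outer loop
   vertex 3.5 4.0 4.0
   vertex 0.5 4.5 3.5
   vertex 0.0 0.0 4.5
  endloop
 endfacet
 facet normal 0.192 0.962 -0.192
  outer loop
   vertex 3.5 4.0 4.0
   vertex 5.0 3.5 3.0
   vertex 0.5 4.5 3.5
  endloop
 endfacet
 facet normal 0.412 -0.907 0.082
  outer loop
   vertex 3.5 1.5 3.5
   vertex 0.0 0.0 4.5
   vertex 2.0 0.5 0.0
  endloop
 endfacet
 facet normal 0.772 -0.617 -0.154
  outer loop
   vertex 3.5 1.5 3.5
   vertex 2.0 0.5 0.0
   vertex 5.0 3.5 3.0
  endloop
 endfacet
 facet normal 0.342 -0.184 0.921
  outer loop
   vertex 3.5 1.5 3.5
   vertex 3.5 4.0 4.0
   vertex 0.0 0.0 4.5
  endloop
 endfacet
 facet normal 0.507 -0.169 0.845
  outer loop
   vertex 3.5 1.5 3.5
   vertex 5.0 3.5 3.0
   vertex 3.5 4.0 4.0
  endloop
 endfacet
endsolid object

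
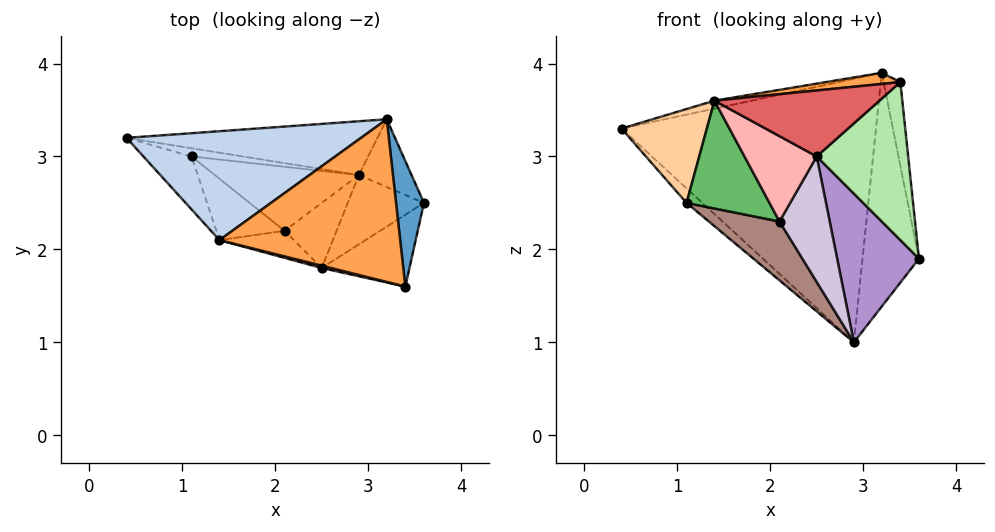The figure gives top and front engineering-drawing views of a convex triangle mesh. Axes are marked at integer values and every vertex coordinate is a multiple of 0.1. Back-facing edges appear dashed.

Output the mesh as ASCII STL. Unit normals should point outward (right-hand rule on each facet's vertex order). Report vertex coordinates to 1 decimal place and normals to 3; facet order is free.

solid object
 facet normal 0.983 0.101 0.151
  outer loop
   vertex 3.2 3.4 3.9
   vertex 3.4 1.6 3.8
   vertex 3.6 2.5 1.9
  endloop
 endfacet
 facet normal -0.214 0.071 0.974
  outer loop
   vertex 1.4 2.1 3.6
   vertex 3.2 3.4 3.9
   vertex 0.4 3.2 3.3
  endloop
 endfacet
 facet normal -0.116 -0.068 0.991
  outer loop
   vertex 1.4 2.1 3.6
   vertex 3.4 1.6 3.8
   vertex 3.2 3.4 3.9
  endloop
 endfacet
 facet normal -0.630 -0.677 -0.382
  outer loop
   vertex 1.4 2.1 3.6
   vertex 0.4 3.2 3.3
   vertex 1.1 3.0 2.5
  endloop
 endfacet
 facet normal -0.622 -0.681 -0.387
  outer loop
   vertex 1.4 2.1 3.6
   vertex 1.1 3.0 2.5
   vertex 2.1 2.2 2.3
  endloop
 endfacet
 facet normal 0.163 -0.898 -0.408
  outer loop
   vertex 2.5 1.8 3.0
   vertex 3.6 2.5 1.9
   vertex 3.4 1.6 3.8
  endloop
 endfacet
 facet normal -0.246 -0.969 0.034
  outer loop
   vertex 2.5 1.8 3.0
   vertex 3.4 1.6 3.8
   vertex 1.4 2.1 3.6
  endloop
 endfacet
 facet normal -0.391 -0.877 -0.278
  outer loop
   vertex 2.5 1.8 3.0
   vertex 1.4 2.1 3.6
   vertex 2.1 2.2 2.3
  endloop
 endfacet
 facet normal 0.153 -0.896 -0.417
  outer loop
   vertex 2.9 2.8 1.0
   vertex 3.6 2.5 1.9
   vertex 2.5 1.8 3.0
  endloop
 endfacet
 facet normal -0.082 -0.885 -0.459
  outer loop
   vertex 2.9 2.8 1.0
   vertex 2.5 1.8 3.0
   vertex 2.1 2.2 2.3
  endloop
 endfacet
 facet normal -0.567 -0.557 -0.606
  outer loop
   vertex 2.9 2.8 1.0
   vertex 2.1 2.2 2.3
   vertex 1.1 3.0 2.5
  endloop
 endfacet
 facet normal 0.610 0.761 -0.221
  outer loop
   vertex 2.9 2.8 1.0
   vertex 3.2 3.4 3.9
   vertex 3.6 2.5 1.9
  endloop
 endfacet
 facet normal -0.027 0.979 -0.200
  outer loop
   vertex 2.9 2.8 1.0
   vertex 0.4 3.2 3.3
   vertex 3.2 3.4 3.9
  endloop
 endfacet
 facet normal -0.298 0.831 -0.469
  outer loop
   vertex 2.9 2.8 1.0
   vertex 1.1 3.0 2.5
   vertex 0.4 3.2 3.3
  endloop
 endfacet
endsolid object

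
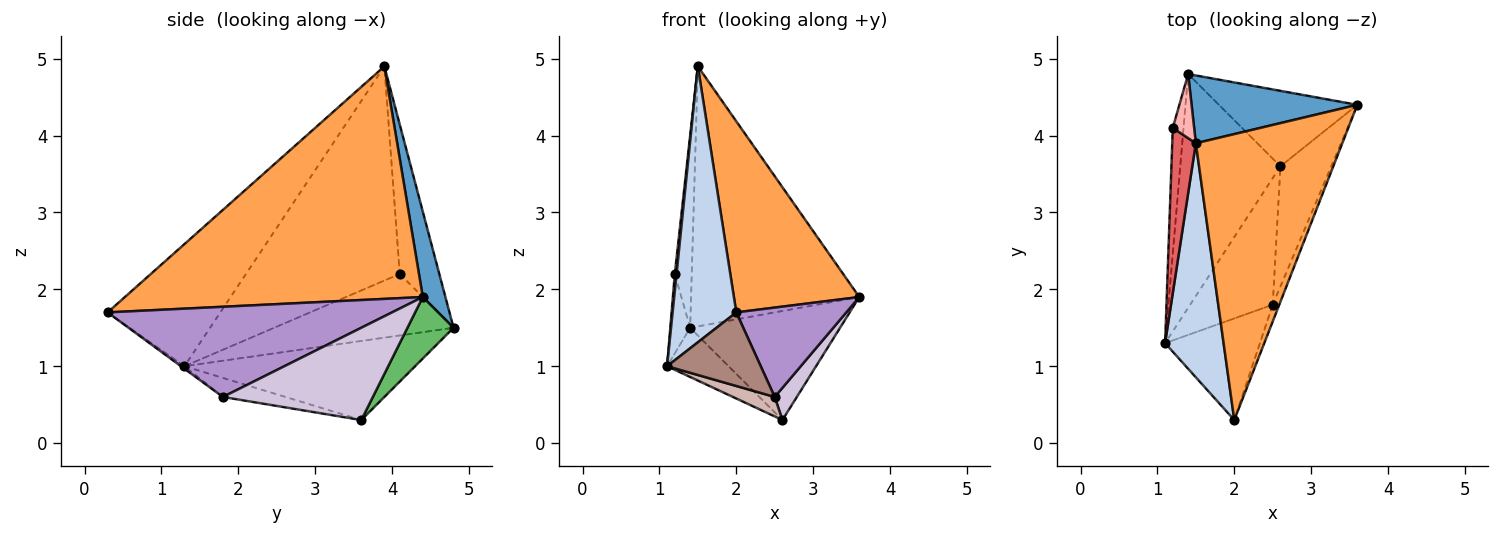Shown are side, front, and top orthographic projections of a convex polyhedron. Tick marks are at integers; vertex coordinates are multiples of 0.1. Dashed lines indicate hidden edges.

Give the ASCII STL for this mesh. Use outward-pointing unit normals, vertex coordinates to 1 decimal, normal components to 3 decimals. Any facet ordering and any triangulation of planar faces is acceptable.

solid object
 facet normal 0.129 0.960 0.250
  outer loop
   vertex 1.5 3.9 4.9
   vertex 3.6 4.4 1.9
   vertex 1.4 4.8 1.5
  endloop
 endfacet
 facet normal -0.804 -0.454 0.385
  outer loop
   vertex 2.0 0.3 1.7
   vertex 1.5 3.9 4.9
   vertex 1.1 1.3 1.0
  endloop
 endfacet
 facet normal 0.797 -0.336 0.502
  outer loop
   vertex 2.0 0.3 1.7
   vertex 3.6 4.4 1.9
   vertex 1.5 3.9 4.9
  endloop
 endfacet
 facet normal -0.611 0.163 -0.774
  outer loop
   vertex 2.6 3.6 0.3
   vertex 1.1 1.3 1.0
   vertex 1.4 4.8 1.5
  endloop
 endfacet
 facet normal 0.245 0.797 -0.552
  outer loop
   vertex 2.6 3.6 0.3
   vertex 1.4 4.8 1.5
   vertex 3.6 4.4 1.9
  endloop
 endfacet
 facet normal -0.979 0.108 -0.171
  outer loop
   vertex 1.2 4.1 2.2
   vertex 1.4 4.8 1.5
   vertex 1.1 1.3 1.0
  endloop
 endfacet
 facet normal -0.994 -0.011 0.110
  outer loop
   vertex 1.2 4.1 2.2
   vertex 1.1 1.3 1.0
   vertex 1.5 3.9 4.9
  endloop
 endfacet
 facet normal -0.911 0.391 0.130
  outer loop
   vertex 1.2 4.1 2.2
   vertex 1.5 3.9 4.9
   vertex 1.4 4.8 1.5
  endloop
 endfacet
 facet normal 0.931 -0.360 -0.068
  outer loop
   vertex 2.5 1.8 0.6
   vertex 3.6 4.4 1.9
   vertex 2.0 0.3 1.7
  endloop
 endfacet
 facet normal 0.869 -0.128 -0.479
  outer loop
   vertex 2.5 1.8 0.6
   vertex 2.6 3.6 0.3
   vertex 3.6 4.4 1.9
  endloop
 endfacet
 facet normal -0.022 -0.586 -0.810
  outer loop
   vertex 2.5 1.8 0.6
   vertex 2.0 0.3 1.7
   vertex 1.1 1.3 1.0
  endloop
 endfacet
 facet normal -0.222 -0.148 -0.964
  outer loop
   vertex 2.5 1.8 0.6
   vertex 1.1 1.3 1.0
   vertex 2.6 3.6 0.3
  endloop
 endfacet
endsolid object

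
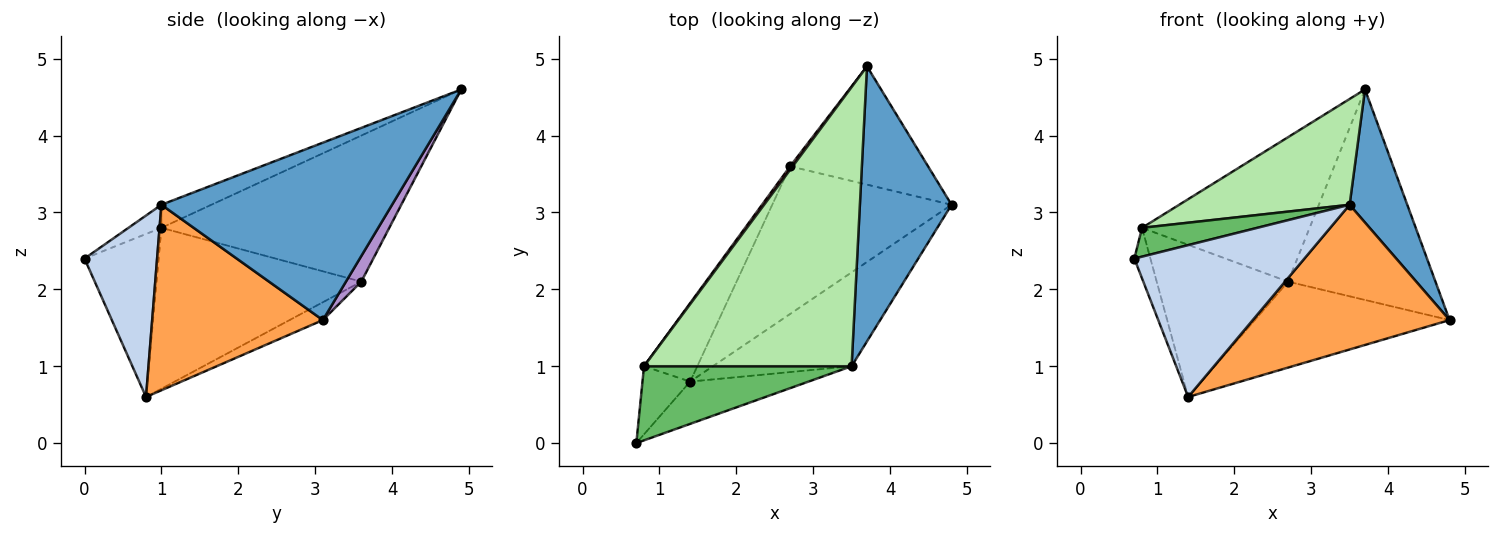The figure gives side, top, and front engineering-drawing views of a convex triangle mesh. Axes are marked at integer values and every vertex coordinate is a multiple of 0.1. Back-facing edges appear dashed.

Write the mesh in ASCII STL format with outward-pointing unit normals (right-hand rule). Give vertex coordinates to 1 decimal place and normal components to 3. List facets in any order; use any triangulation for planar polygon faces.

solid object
 facet normal 0.867 -0.217 0.448
  outer loop
   vertex 3.5 1.0 3.1
   vertex 4.8 3.1 1.6
   vertex 3.7 4.9 4.6
  endloop
 endfacet
 facet normal 0.380 -0.891 -0.248
  outer loop
   vertex 3.5 1.0 3.1
   vertex 0.7 0.0 2.4
   vertex 1.4 0.8 0.6
  endloop
 endfacet
 facet normal 0.588 -0.678 -0.440
  outer loop
   vertex 3.5 1.0 3.1
   vertex 1.4 0.8 0.6
   vertex 4.8 3.1 1.6
  endloop
 endfacet
 facet normal -0.940 0.204 -0.275
  outer loop
   vertex 0.8 1.0 2.8
   vertex 1.4 0.8 0.6
   vertex 0.7 0.0 2.4
  endloop
 endfacet
 facet normal -0.103 -0.361 0.927
  outer loop
   vertex 0.8 1.0 2.8
   vertex 0.7 0.0 2.4
   vertex 3.5 1.0 3.1
  endloop
 endfacet
 facet normal -0.103 -0.352 0.930
  outer loop
   vertex 0.8 1.0 2.8
   vertex 3.5 1.0 3.1
   vertex 3.7 4.9 4.6
  endloop
 endfacet
 facet normal -0.805 0.592 0.014
  outer loop
   vertex 2.7 3.6 2.1
   vertex 0.8 1.0 2.8
   vertex 3.7 4.9 4.6
  endloop
 endfacet
 facet normal -0.811 0.520 -0.268
  outer loop
   vertex 2.7 3.6 2.1
   vertex 1.4 0.8 0.6
   vertex 0.8 1.0 2.8
  endloop
 endfacet
 facet normal 0.091 0.868 -0.488
  outer loop
   vertex 2.7 3.6 2.1
   vertex 3.7 4.9 4.6
   vertex 4.8 3.1 1.6
  endloop
 endfacet
 facet normal -0.086 0.501 -0.861
  outer loop
   vertex 2.7 3.6 2.1
   vertex 4.8 3.1 1.6
   vertex 1.4 0.8 0.6
  endloop
 endfacet
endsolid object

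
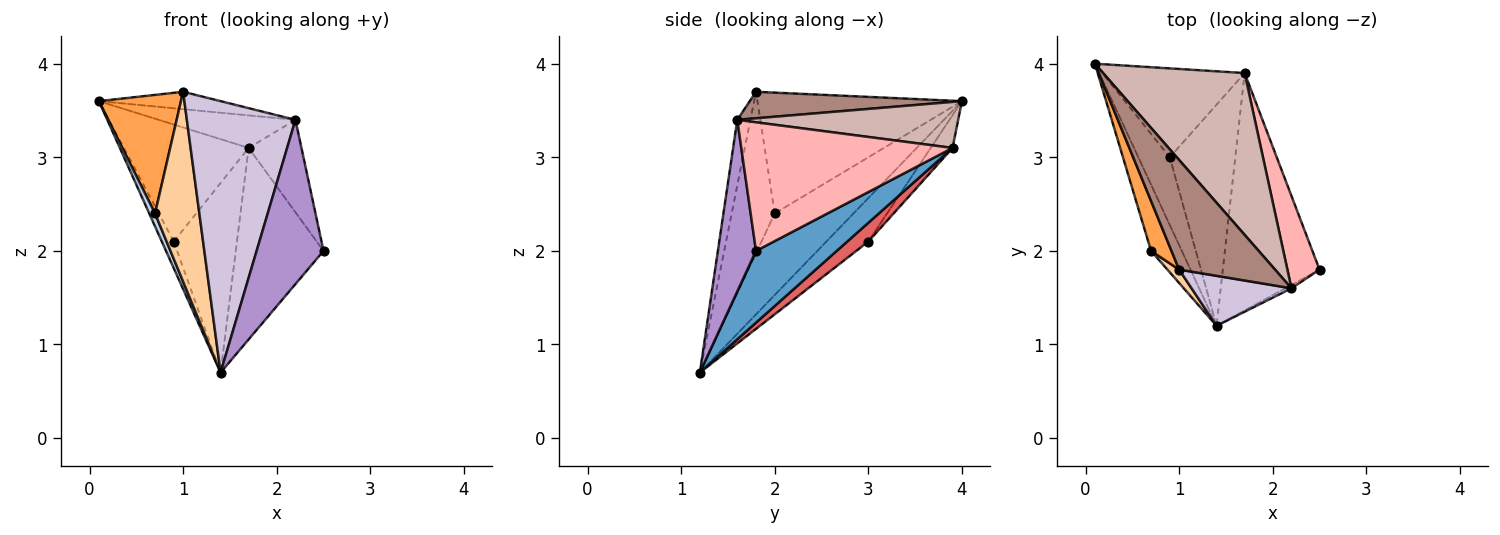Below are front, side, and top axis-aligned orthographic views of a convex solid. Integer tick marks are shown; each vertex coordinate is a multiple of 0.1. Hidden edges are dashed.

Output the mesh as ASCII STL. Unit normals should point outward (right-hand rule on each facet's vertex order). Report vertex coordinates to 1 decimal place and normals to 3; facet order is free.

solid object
 facet normal 0.500 0.544 -0.674
  outer loop
   vertex 1.7 3.9 3.1
   vertex 2.5 1.8 2.0
   vertex 1.4 1.2 0.7
  endloop
 endfacet
 facet normal -0.933 -0.069 -0.352
  outer loop
   vertex 0.7 2.0 2.4
   vertex 0.1 4.0 3.6
   vertex 1.4 1.2 0.7
  endloop
 endfacet
 facet normal -0.917 -0.368 0.155
  outer loop
   vertex 0.7 2.0 2.4
   vertex 1.0 1.8 3.7
   vertex 0.1 4.0 3.6
  endloop
 endfacet
 facet normal -0.696 -0.716 0.050
  outer loop
   vertex 0.7 2.0 2.4
   vertex 1.4 1.2 0.7
   vertex 1.0 1.8 3.7
  endloop
 endfacet
 facet normal -0.790 0.225 -0.571
  outer loop
   vertex 0.9 3.0 2.1
   vertex 1.4 1.2 0.7
   vertex 0.1 4.0 3.6
  endloop
 endfacet
 facet normal -0.138 0.789 -0.599
  outer loop
   vertex 0.9 3.0 2.1
   vertex 0.1 4.0 3.6
   vertex 1.7 3.9 3.1
  endloop
 endfacet
 facet normal 0.212 0.636 -0.742
  outer loop
   vertex 0.9 3.0 2.1
   vertex 1.7 3.9 3.1
   vertex 1.4 1.2 0.7
  endloop
 endfacet
 facet normal 0.943 0.236 0.236
  outer loop
   vertex 2.2 1.6 3.4
   vertex 2.5 1.8 2.0
   vertex 1.7 3.9 3.1
  endloop
 endfacet
 facet normal 0.495 -0.869 -0.018
  outer loop
   vertex 2.2 1.6 3.4
   vertex 1.4 1.2 0.7
   vertex 2.5 1.8 2.0
  endloop
 endfacet
 facet normal -0.118 -0.977 0.180
  outer loop
   vertex 2.2 1.6 3.4
   vertex 1.0 1.8 3.7
   vertex 1.4 1.2 0.7
  endloop
 endfacet
 facet normal 0.263 0.151 0.953
  outer loop
   vertex 2.2 1.6 3.4
   vertex 0.1 4.0 3.6
   vertex 1.0 1.8 3.7
  endloop
 endfacet
 facet normal 0.304 0.188 0.934
  outer loop
   vertex 2.2 1.6 3.4
   vertex 1.7 3.9 3.1
   vertex 0.1 4.0 3.6
  endloop
 endfacet
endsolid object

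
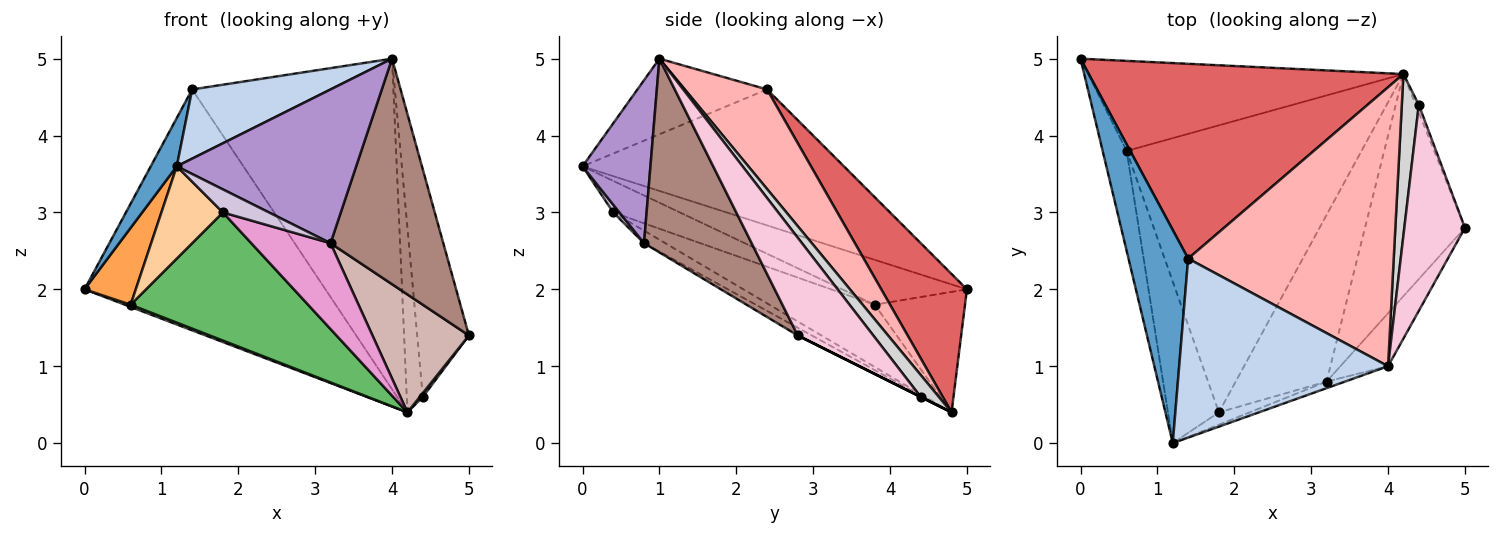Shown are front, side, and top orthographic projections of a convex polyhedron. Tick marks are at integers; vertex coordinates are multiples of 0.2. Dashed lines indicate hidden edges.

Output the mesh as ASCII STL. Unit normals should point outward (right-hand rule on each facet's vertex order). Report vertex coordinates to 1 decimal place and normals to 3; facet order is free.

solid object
 facet normal -0.912 -0.091 0.400
  outer loop
   vertex 1.4 2.4 4.6
   vertex 0.0 5.0 2.0
   vertex 1.2 0.0 3.6
  endloop
 endfacet
 facet normal -0.320 -0.342 0.884
  outer loop
   vertex 1.4 2.4 4.6
   vertex 1.2 0.0 3.6
   vertex 4.0 1.0 5.0
  endloop
 endfacet
 facet normal -0.829 -0.341 -0.443
  outer loop
   vertex 0.6 3.8 1.8
   vertex 1.2 0.0 3.6
   vertex 0.0 5.0 2.0
  endloop
 endfacet
 facet normal -0.473 -0.437 -0.765
  outer loop
   vertex 1.8 0.4 3.0
   vertex 1.2 0.0 3.6
   vertex 0.6 3.8 1.8
  endloop
 endfacet
 facet normal -0.235 -0.396 -0.888
  outer loop
   vertex 4.2 4.8 0.4
   vertex 1.8 0.4 3.0
   vertex 0.6 3.8 1.8
  endloop
 endfacet
 facet normal -0.357 -0.023 -0.934
  outer loop
   vertex 4.2 4.8 0.4
   vertex 0.6 3.8 1.8
   vertex 0.0 5.0 2.0
  endloop
 endfacet
 facet normal 0.267 0.749 0.606
  outer loop
   vertex 4.2 4.8 0.4
   vertex 0.0 5.0 2.0
   vertex 1.4 2.4 4.6
  endloop
 endfacet
 facet normal 0.298 0.730 0.616
  outer loop
   vertex 4.2 4.8 0.4
   vertex 1.4 2.4 4.6
   vertex 4.0 1.0 5.0
  endloop
 endfacet
 facet normal 0.354 -0.934 -0.040
  outer loop
   vertex 3.2 0.8 2.6
   vertex 4.0 1.0 5.0
   vertex 1.2 0.0 3.6
  endloop
 endfacet
 facet normal 0.117 -0.876 -0.467
  outer loop
   vertex 3.2 0.8 2.6
   vertex 1.2 0.0 3.6
   vertex 1.8 0.4 3.0
  endloop
 endfacet
 facet normal 0.681 -0.713 -0.167
  outer loop
   vertex 3.2 0.8 2.6
   vertex 5.0 2.8 1.4
   vertex 4.0 1.0 5.0
  endloop
 endfacet
 facet normal -0.068 -0.468 -0.881
  outer loop
   vertex 3.2 0.8 2.6
   vertex 4.2 4.8 0.4
   vertex 5.0 2.8 1.4
  endloop
 endfacet
 facet normal -0.122 -0.455 -0.882
  outer loop
   vertex 3.2 0.8 2.6
   vertex 1.8 0.4 3.0
   vertex 4.2 4.8 0.4
  endloop
 endfacet
 facet normal 0.734 0.503 0.456
  outer loop
   vertex 4.4 4.4 0.6
   vertex 4.0 1.0 5.0
   vertex 5.0 2.8 1.4
  endloop
 endfacet
 facet normal 0.000 -0.447 -0.894
  outer loop
   vertex 4.4 4.4 0.6
   vertex 5.0 2.8 1.4
   vertex 4.2 4.8 0.4
  endloop
 endfacet
 facet normal 0.646 0.574 0.503
  outer loop
   vertex 4.4 4.4 0.6
   vertex 4.2 4.8 0.4
   vertex 4.0 1.0 5.0
  endloop
 endfacet
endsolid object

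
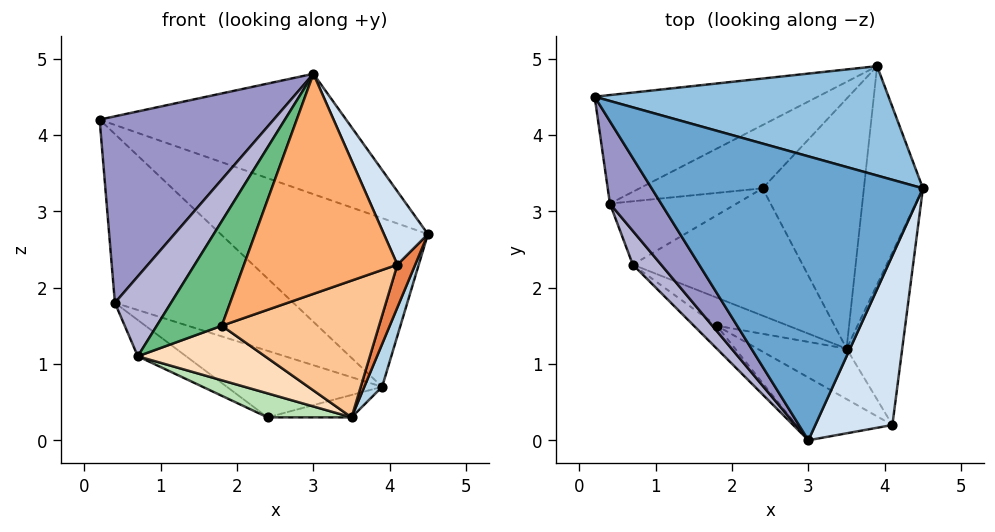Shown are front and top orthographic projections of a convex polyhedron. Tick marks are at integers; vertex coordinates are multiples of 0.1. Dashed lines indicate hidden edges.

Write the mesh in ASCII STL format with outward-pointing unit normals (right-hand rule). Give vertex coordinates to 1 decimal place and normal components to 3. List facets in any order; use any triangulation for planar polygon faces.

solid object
 facet normal 0.395 0.359 0.846
  outer loop
   vertex 3.0 0.0 4.8
   vertex 4.5 3.3 2.7
   vertex 0.2 4.5 4.2
  endloop
 endfacet
 facet normal 0.390 0.772 0.501
  outer loop
   vertex 3.9 4.9 0.7
   vertex 0.2 4.5 4.2
   vertex 4.5 3.3 2.7
  endloop
 endfacet
 facet normal 0.940 -0.065 -0.334
  outer loop
   vertex 3.9 4.9 0.7
   vertex 4.5 3.3 2.7
   vertex 3.5 1.2 0.3
  endloop
 endfacet
 facet normal 0.907 -0.167 0.386
  outer loop
   vertex 4.1 0.2 2.3
   vertex 4.5 3.3 2.7
   vertex 3.0 0.0 4.8
  endloop
 endfacet
 facet normal 0.943 -0.080 -0.323
  outer loop
   vertex 4.1 0.2 2.3
   vertex 3.5 1.2 0.3
   vertex 4.5 3.3 2.7
  endloop
 endfacet
 facet normal -0.409 -0.878 -0.250
  outer loop
   vertex 4.1 0.2 2.3
   vertex 3.0 0.0 4.8
   vertex 1.8 1.5 1.5
  endloop
 endfacet
 facet normal -0.379 -0.868 -0.320
  outer loop
   vertex 4.1 0.2 2.3
   vertex 1.8 1.5 1.5
   vertex 3.5 1.2 0.3
  endloop
 endfacet
 facet normal -0.433 -0.801 -0.413
  outer loop
   vertex 0.7 2.3 1.1
   vertex 3.5 1.2 0.3
   vertex 1.8 1.5 1.5
  endloop
 endfacet
 facet normal -0.535 -0.826 -0.181
  outer loop
   vertex 0.7 2.3 1.1
   vertex 1.8 1.5 1.5
   vertex 3.0 0.0 4.8
  endloop
 endfacet
 facet normal 0.168 0.088 -0.982
  outer loop
   vertex 2.4 3.3 0.3
   vertex 3.9 4.9 0.7
   vertex 3.5 1.2 0.3
  endloop
 endfacet
 facet normal -0.333 -0.175 -0.927
  outer loop
   vertex 2.4 3.3 0.3
   vertex 3.5 1.2 0.3
   vertex 0.7 2.3 1.1
  endloop
 endfacet
 facet normal -0.574 0.407 -0.711
  outer loop
   vertex 0.4 3.1 1.8
   vertex 2.4 3.3 0.3
   vertex 0.7 2.3 1.1
  endloop
 endfacet
 facet normal -0.841 -0.494 0.218
  outer loop
   vertex 0.4 3.1 1.8
   vertex 3.0 0.0 4.8
   vertex 0.2 4.5 4.2
  endloop
 endfacet
 facet normal -0.840 -0.500 0.211
  outer loop
   vertex 0.4 3.1 1.8
   vertex 0.7 2.3 1.1
   vertex 3.0 0.0 4.8
  endloop
 endfacet
 facet normal -0.516 0.720 -0.463
  outer loop
   vertex 0.4 3.1 1.8
   vertex 0.2 4.5 4.2
   vertex 3.9 4.9 0.7
  endloop
 endfacet
 facet normal -0.508 0.624 -0.594
  outer loop
   vertex 0.4 3.1 1.8
   vertex 3.9 4.9 0.7
   vertex 2.4 3.3 0.3
  endloop
 endfacet
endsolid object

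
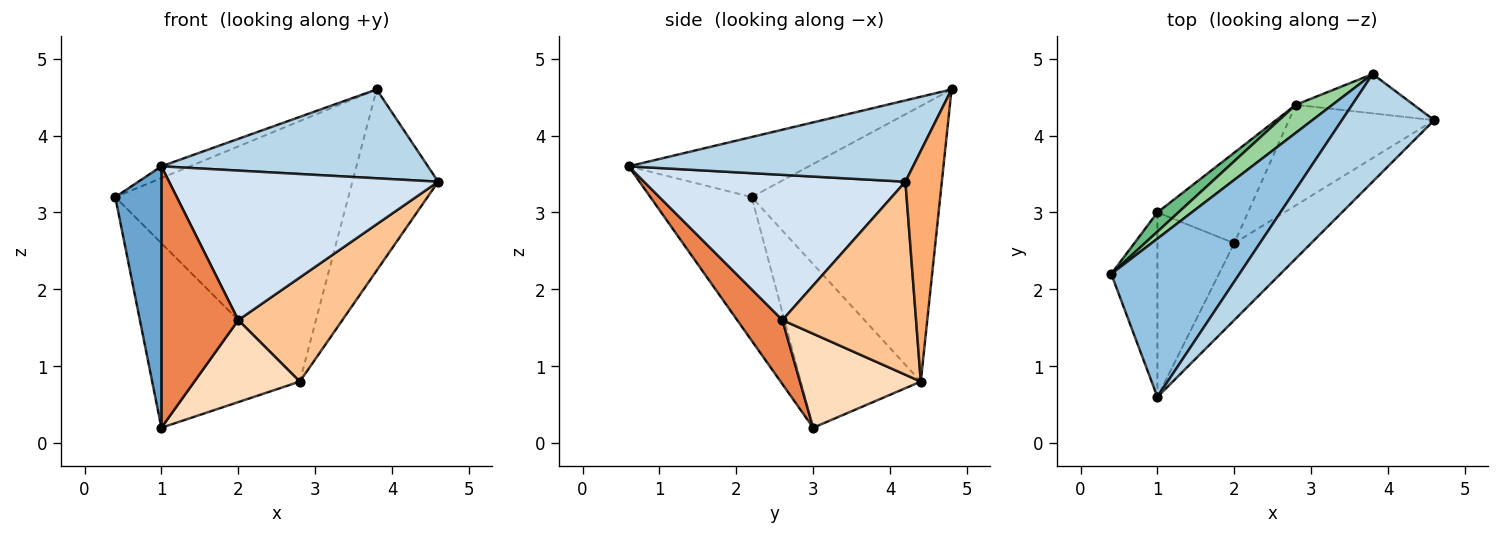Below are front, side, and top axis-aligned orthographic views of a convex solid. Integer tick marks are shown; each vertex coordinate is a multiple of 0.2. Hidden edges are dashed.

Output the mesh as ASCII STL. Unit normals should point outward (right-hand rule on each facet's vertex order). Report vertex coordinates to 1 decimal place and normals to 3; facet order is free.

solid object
 facet normal -0.873 -0.398 -0.281
  outer loop
   vertex 1.0 3.0 0.2
   vertex 1.0 0.6 3.6
   vertex 0.4 2.2 3.2
  endloop
 endfacet
 facet normal -0.423 0.067 0.903
  outer loop
   vertex 3.8 4.8 4.6
   vertex 0.4 2.2 3.2
   vertex 1.0 0.6 3.6
  endloop
 endfacet
 facet normal 0.562 -0.527 0.638
  outer loop
   vertex 3.8 4.8 4.6
   vertex 1.0 0.6 3.6
   vertex 4.6 4.2 3.4
  endloop
 endfacet
 facet normal 0.654 -0.673 -0.346
  outer loop
   vertex 2.0 2.6 1.6
   vertex 4.6 4.2 3.4
   vertex 1.0 0.6 3.6
  endloop
 endfacet
 facet normal 0.433 -0.736 -0.520
  outer loop
   vertex 2.0 2.6 1.6
   vertex 1.0 0.6 3.6
   vertex 1.0 3.0 0.2
  endloop
 endfacet
 facet normal 0.383 0.903 -0.196
  outer loop
   vertex 2.8 4.4 0.8
   vertex 3.8 4.8 4.6
   vertex 4.6 4.2 3.4
  endloop
 endfacet
 facet normal 0.678 -0.528 -0.510
  outer loop
   vertex 2.8 4.4 0.8
   vertex 4.6 4.2 3.4
   vertex 2.0 2.6 1.6
  endloop
 endfacet
 facet normal 0.610 -0.532 -0.588
  outer loop
   vertex 2.8 4.4 0.8
   vertex 2.0 2.6 1.6
   vertex 1.0 3.0 0.2
  endloop
 endfacet
 facet normal -0.629 0.774 0.081
  outer loop
   vertex 2.8 4.4 0.8
   vertex 1.0 3.0 0.2
   vertex 0.4 2.2 3.2
  endloop
 endfacet
 facet normal -0.627 0.775 0.083
  outer loop
   vertex 2.8 4.4 0.8
   vertex 0.4 2.2 3.2
   vertex 3.8 4.8 4.6
  endloop
 endfacet
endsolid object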